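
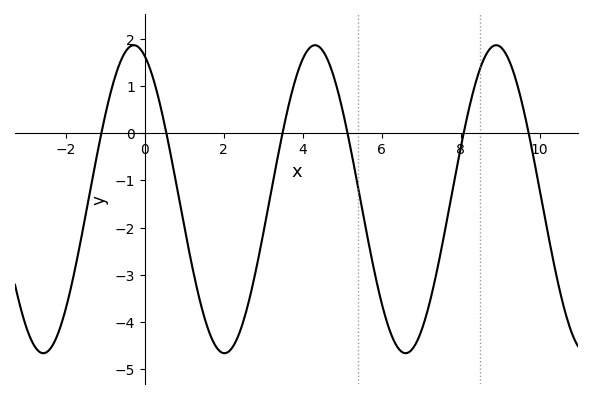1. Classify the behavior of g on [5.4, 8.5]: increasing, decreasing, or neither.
neither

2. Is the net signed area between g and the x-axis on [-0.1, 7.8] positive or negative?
negative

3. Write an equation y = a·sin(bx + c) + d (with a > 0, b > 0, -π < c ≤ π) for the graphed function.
y = 3.26sin(1.37x + 1.94) - 1.4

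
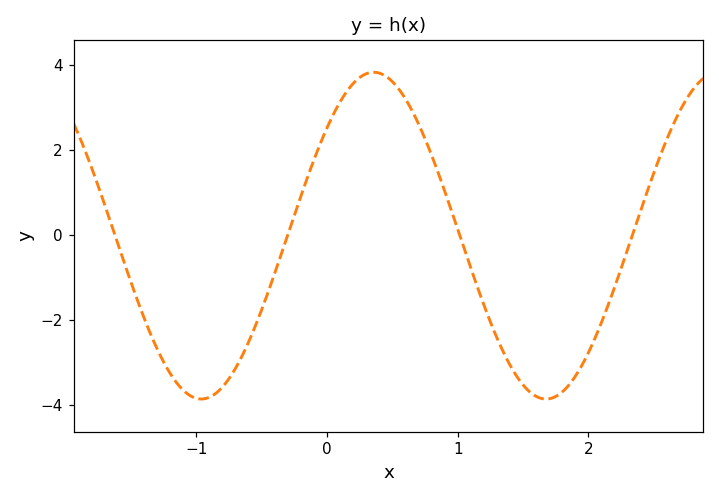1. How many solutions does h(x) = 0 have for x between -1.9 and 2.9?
4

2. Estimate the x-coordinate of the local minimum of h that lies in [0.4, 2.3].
1.68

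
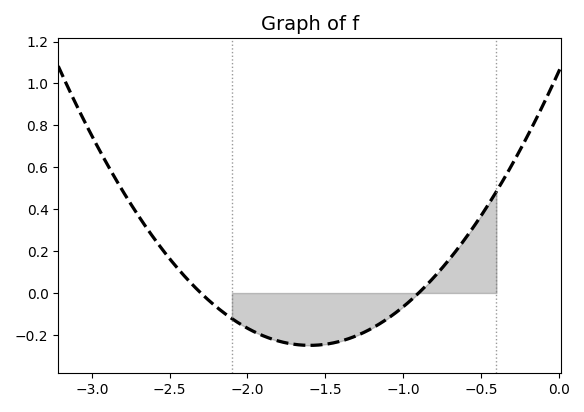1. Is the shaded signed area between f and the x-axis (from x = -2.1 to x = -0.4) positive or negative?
negative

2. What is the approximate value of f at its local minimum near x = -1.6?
-0.25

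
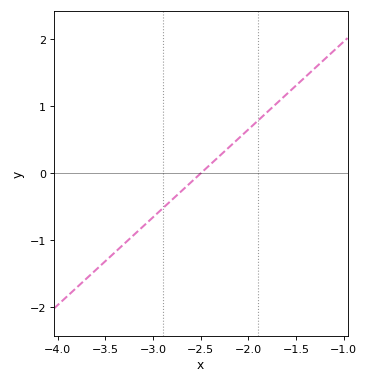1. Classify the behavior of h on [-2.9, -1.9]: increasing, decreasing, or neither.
increasing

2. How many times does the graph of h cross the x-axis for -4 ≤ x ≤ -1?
1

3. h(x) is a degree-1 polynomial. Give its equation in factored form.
y = 1.31(x + 2.5)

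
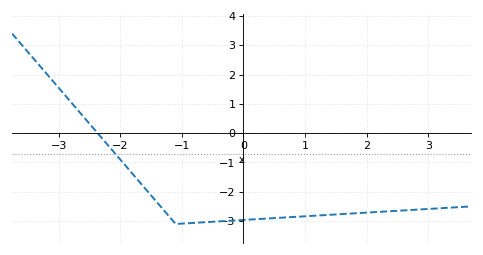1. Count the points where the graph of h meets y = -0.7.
1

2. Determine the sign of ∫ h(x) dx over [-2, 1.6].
negative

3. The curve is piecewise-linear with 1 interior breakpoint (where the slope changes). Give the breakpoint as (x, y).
(-1.1, -3.1)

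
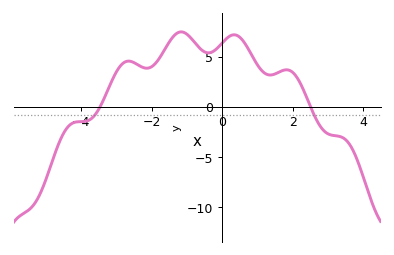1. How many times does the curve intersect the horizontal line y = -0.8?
2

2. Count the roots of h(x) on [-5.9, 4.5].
2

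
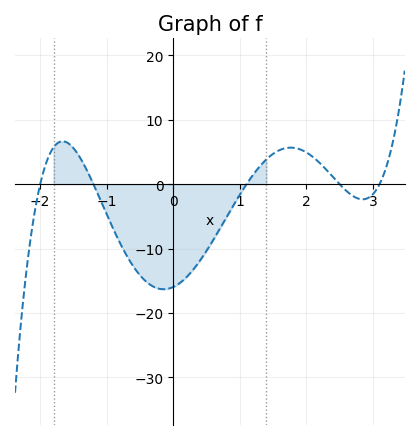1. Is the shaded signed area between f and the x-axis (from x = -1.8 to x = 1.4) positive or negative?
negative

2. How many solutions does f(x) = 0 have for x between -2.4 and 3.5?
5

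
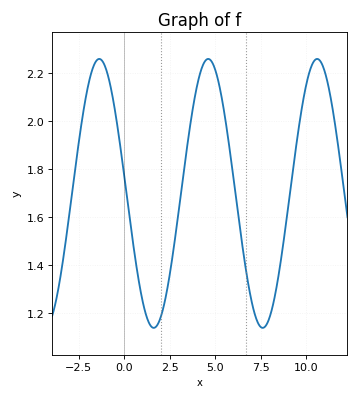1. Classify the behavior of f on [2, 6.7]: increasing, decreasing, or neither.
neither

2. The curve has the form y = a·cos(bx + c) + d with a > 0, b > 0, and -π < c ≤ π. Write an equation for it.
y = 0.56cos(1.1x + 1.4) + 1.7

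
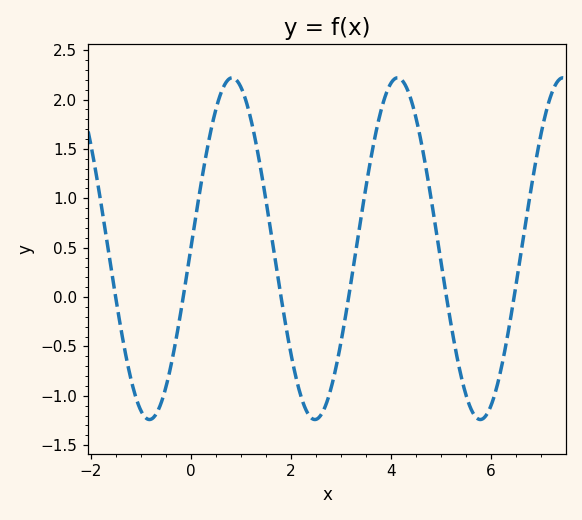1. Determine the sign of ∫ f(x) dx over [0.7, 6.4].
positive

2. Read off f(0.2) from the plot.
1.15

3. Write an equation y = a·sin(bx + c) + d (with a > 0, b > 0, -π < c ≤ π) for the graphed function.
y = 1.73sin(1.9x + 0.01) + 0.49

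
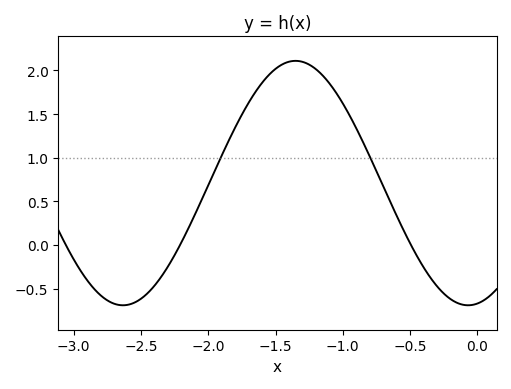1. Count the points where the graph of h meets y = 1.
2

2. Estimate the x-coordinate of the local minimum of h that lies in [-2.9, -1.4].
-2.65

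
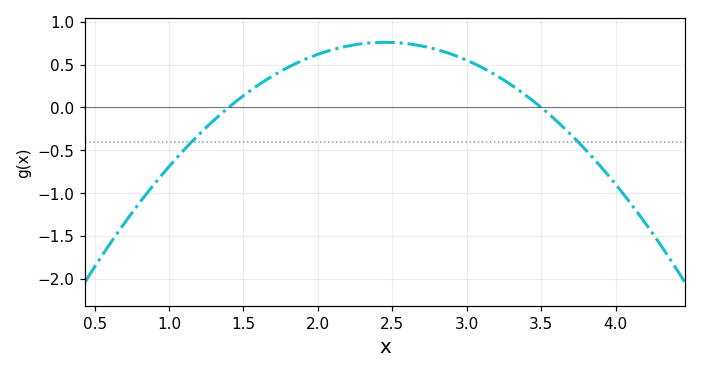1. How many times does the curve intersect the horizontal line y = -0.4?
2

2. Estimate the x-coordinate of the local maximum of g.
2.45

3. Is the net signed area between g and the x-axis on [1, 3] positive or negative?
positive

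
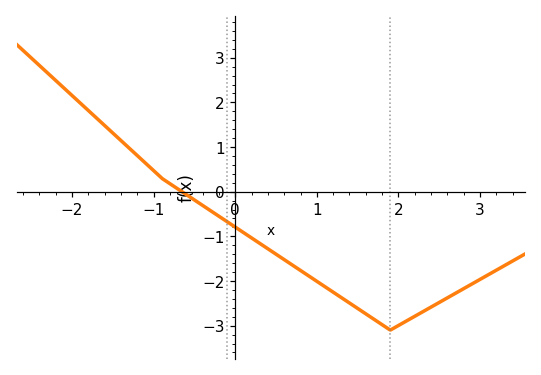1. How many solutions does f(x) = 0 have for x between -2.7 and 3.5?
1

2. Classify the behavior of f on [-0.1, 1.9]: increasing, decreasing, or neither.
decreasing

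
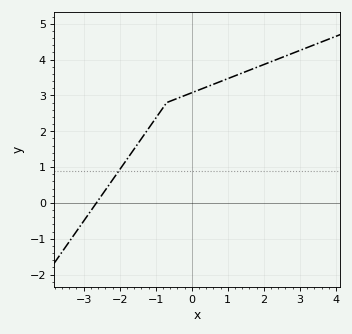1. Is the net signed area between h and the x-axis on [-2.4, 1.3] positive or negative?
positive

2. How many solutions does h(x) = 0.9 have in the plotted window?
1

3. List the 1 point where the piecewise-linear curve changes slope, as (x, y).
(-0.7, 2.8)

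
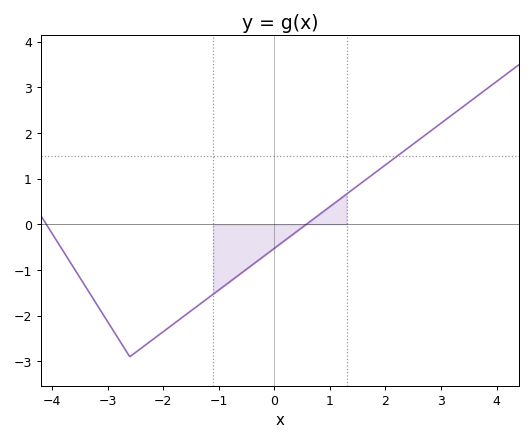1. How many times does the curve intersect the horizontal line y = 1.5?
1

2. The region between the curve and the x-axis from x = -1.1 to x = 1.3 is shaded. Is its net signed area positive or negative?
negative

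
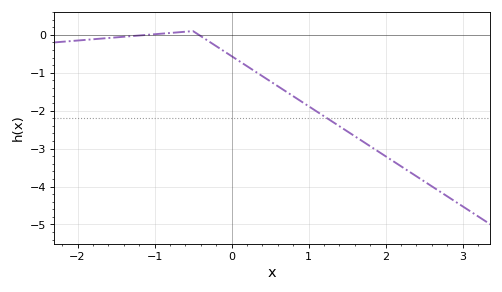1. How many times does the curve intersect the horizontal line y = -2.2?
1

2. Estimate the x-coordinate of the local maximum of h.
-0.5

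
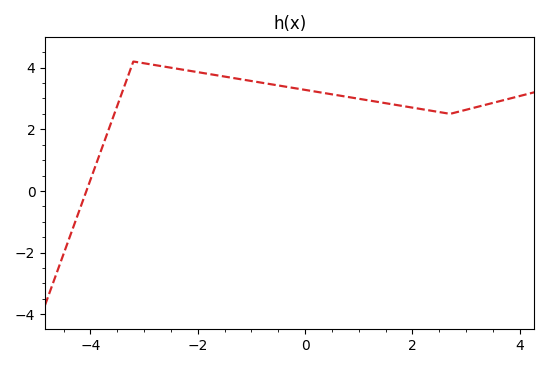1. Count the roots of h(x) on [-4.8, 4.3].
1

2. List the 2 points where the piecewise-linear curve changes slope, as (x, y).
(-3.2, 4.2); (2.7, 2.5)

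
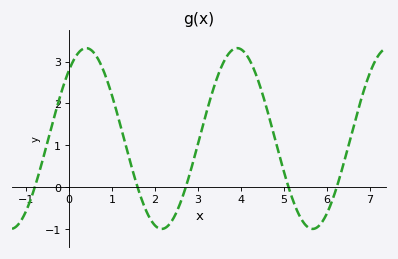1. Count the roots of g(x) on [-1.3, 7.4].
5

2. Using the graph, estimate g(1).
2.2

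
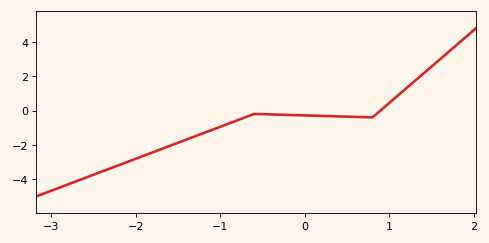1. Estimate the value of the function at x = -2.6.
-3.93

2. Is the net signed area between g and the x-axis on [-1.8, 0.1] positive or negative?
negative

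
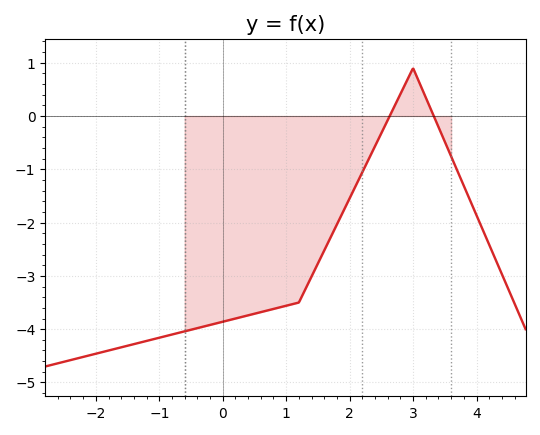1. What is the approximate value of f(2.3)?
-0.8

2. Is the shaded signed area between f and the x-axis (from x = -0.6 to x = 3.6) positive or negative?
negative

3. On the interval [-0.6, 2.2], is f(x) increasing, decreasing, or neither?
increasing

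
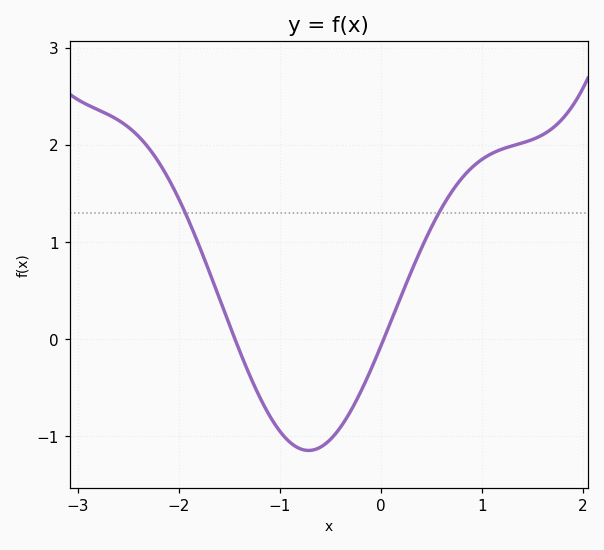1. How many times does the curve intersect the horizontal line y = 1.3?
2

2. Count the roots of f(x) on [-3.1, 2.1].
2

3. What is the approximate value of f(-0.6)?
-1.12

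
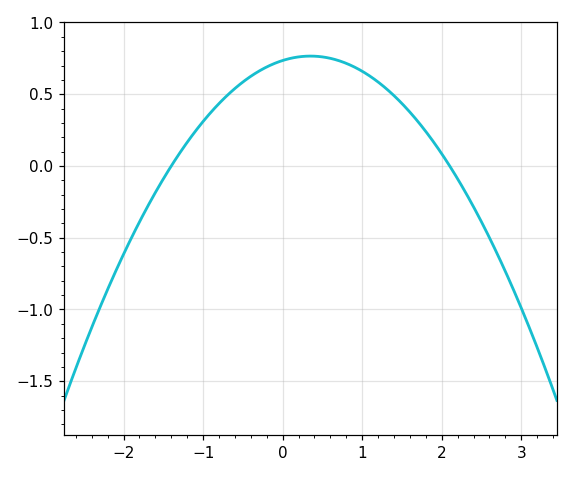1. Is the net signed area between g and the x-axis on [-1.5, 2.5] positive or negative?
positive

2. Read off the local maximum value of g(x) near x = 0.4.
0.75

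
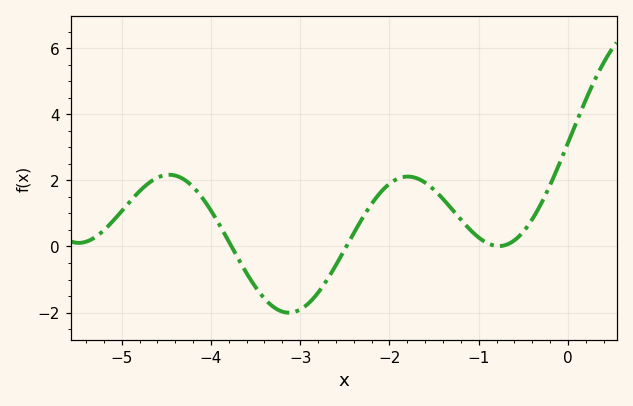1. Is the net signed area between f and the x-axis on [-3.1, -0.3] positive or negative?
positive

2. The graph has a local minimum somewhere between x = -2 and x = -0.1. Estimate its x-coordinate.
-0.8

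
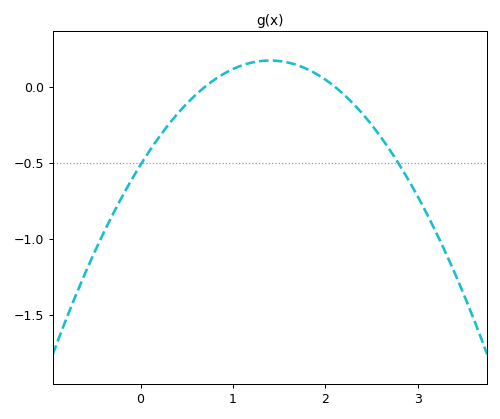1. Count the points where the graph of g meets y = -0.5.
2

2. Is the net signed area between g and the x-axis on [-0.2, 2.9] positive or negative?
negative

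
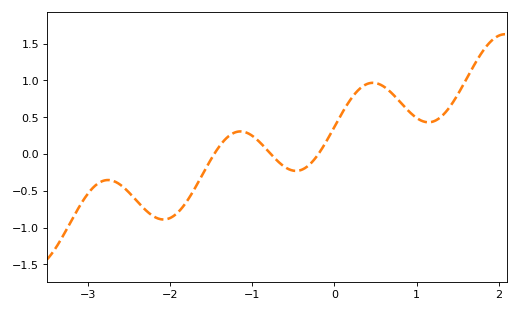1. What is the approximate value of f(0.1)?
0.57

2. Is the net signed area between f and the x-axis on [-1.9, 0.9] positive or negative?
positive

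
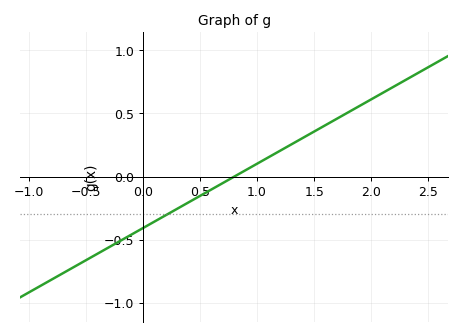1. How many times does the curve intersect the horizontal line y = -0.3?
1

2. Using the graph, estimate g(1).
0.102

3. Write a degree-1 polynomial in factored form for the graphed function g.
y = 0.51(x - 0.8)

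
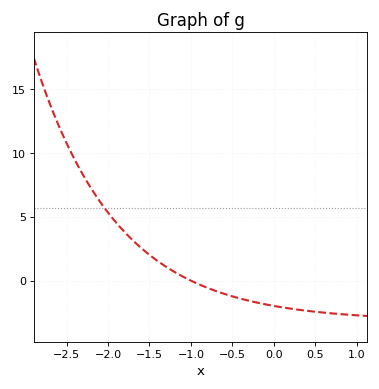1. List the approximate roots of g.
-0.997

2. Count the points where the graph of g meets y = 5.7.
1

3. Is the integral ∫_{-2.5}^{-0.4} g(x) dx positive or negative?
positive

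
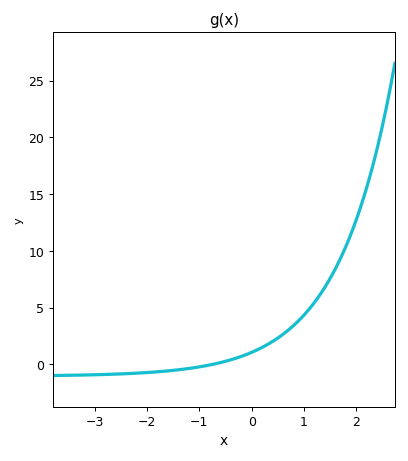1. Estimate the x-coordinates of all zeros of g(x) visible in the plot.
-0.7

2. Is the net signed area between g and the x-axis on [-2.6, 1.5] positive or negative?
positive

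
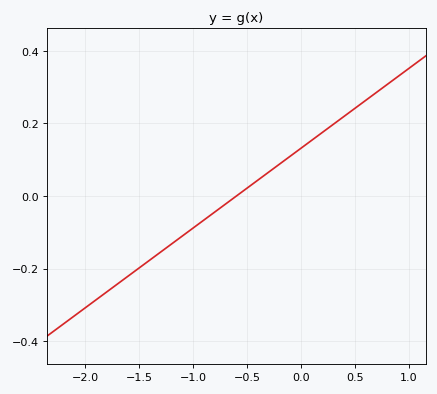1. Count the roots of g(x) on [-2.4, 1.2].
1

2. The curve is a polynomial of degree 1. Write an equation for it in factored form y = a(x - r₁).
y = 0.22(x + 0.6)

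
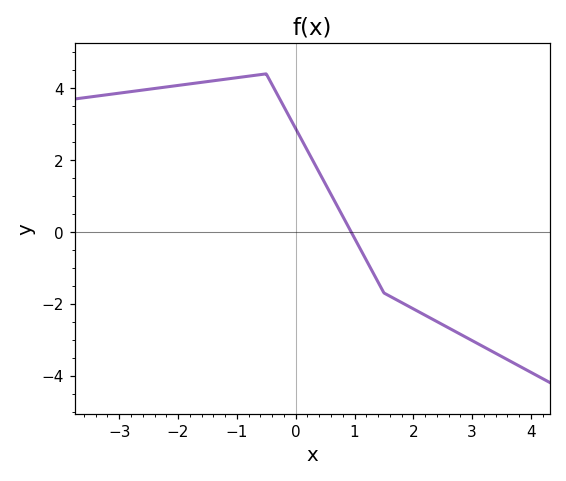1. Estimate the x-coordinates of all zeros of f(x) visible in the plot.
0.943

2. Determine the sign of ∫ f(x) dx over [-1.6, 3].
positive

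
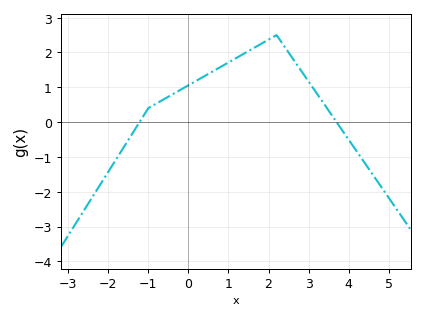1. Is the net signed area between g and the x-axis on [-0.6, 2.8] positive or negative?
positive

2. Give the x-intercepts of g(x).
-1.22, 3.7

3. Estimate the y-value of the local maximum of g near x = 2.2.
2.5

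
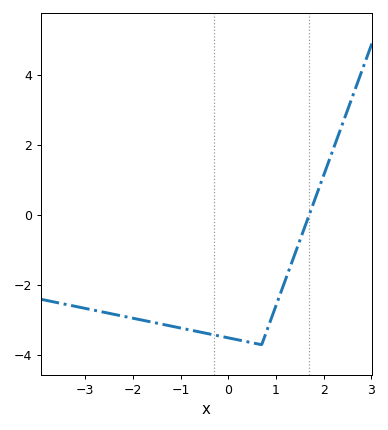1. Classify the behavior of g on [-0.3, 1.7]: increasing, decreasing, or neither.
neither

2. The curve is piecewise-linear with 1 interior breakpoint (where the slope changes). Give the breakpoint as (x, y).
(0.7, -3.7)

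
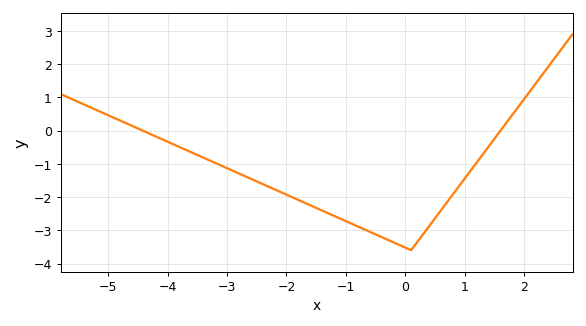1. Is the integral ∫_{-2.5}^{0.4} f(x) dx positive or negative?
negative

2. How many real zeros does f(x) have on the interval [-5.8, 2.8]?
2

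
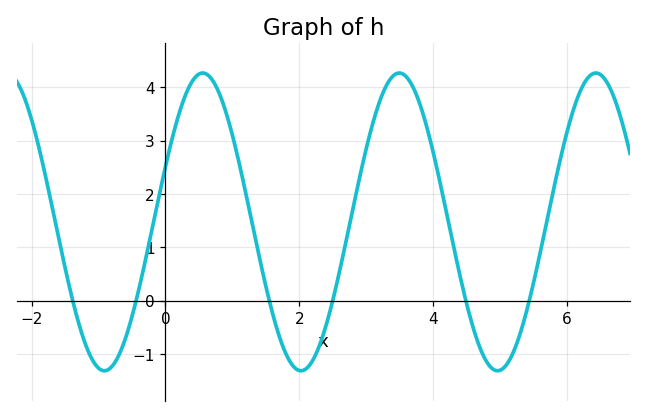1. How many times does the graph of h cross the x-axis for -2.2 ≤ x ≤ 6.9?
6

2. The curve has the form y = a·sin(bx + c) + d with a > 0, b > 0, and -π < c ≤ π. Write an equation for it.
y = 2.79sin(2.14x + 0.38) + 1.48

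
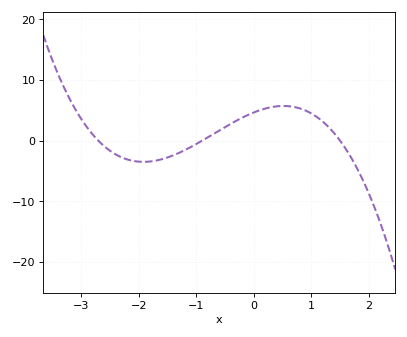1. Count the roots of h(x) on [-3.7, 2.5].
3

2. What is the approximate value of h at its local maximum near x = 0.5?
5.74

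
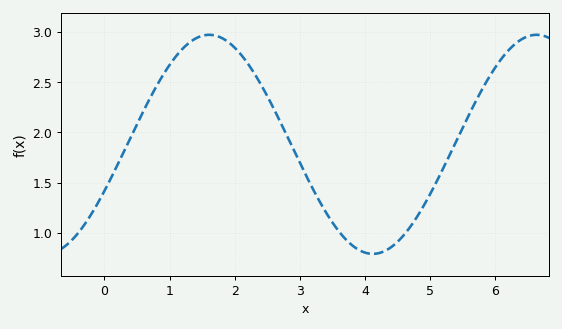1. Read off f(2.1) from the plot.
2.77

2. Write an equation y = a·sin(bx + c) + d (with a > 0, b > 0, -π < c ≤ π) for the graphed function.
y = 1.09sin(1.25x - 0.44) + 1.88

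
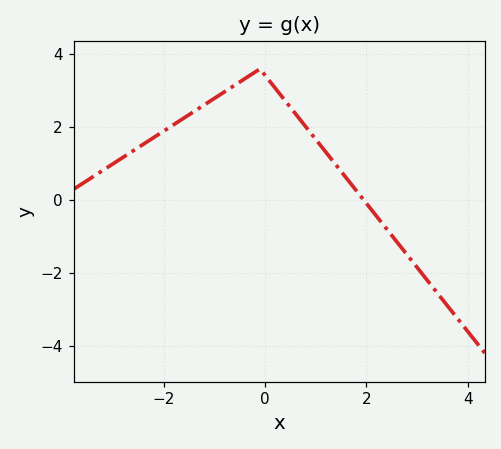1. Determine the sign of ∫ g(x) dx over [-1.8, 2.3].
positive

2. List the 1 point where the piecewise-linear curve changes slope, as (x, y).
(-0.1, 3.6)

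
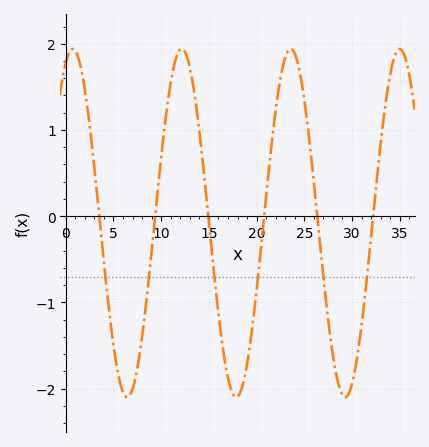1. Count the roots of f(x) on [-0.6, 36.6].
6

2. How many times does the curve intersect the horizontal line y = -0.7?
6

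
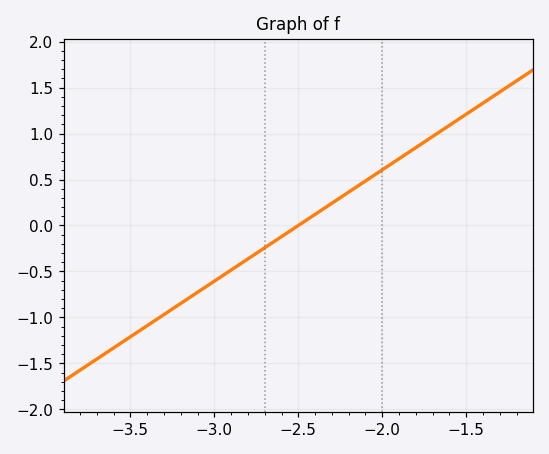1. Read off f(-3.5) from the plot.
-1.2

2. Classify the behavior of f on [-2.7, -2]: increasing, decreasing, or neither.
increasing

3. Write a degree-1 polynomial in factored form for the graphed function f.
y = 1.21(x + 2.5)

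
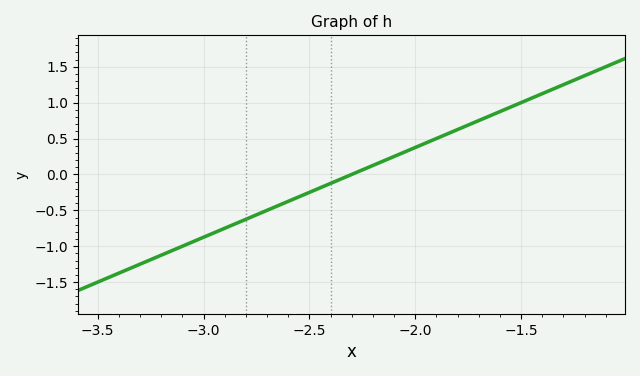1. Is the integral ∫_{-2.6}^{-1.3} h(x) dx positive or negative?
positive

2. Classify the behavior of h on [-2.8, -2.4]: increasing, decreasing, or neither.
increasing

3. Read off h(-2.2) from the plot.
0.1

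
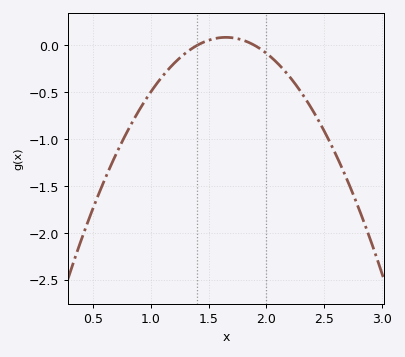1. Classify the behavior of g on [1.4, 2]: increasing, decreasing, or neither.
neither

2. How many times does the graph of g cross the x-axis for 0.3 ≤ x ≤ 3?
2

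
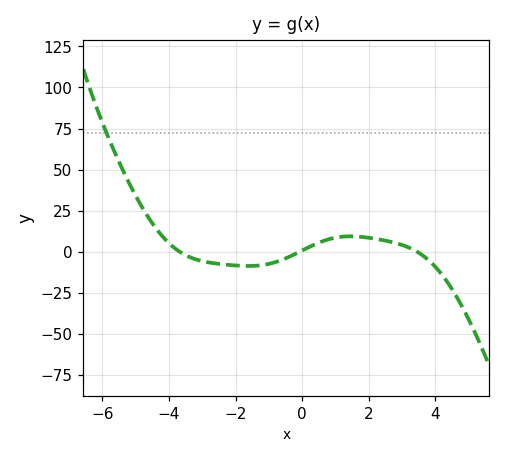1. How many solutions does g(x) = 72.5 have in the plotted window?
1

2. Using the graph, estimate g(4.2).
-15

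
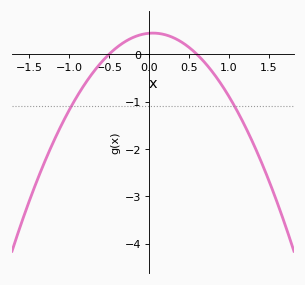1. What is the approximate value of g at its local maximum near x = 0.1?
0.448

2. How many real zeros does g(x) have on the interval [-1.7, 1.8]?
2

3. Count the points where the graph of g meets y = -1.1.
2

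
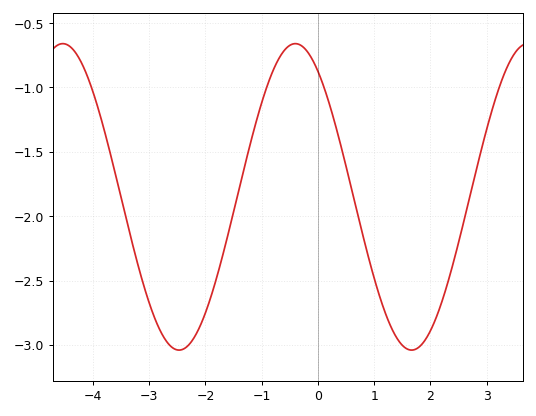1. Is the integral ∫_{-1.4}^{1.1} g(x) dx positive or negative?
negative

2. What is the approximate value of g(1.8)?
-3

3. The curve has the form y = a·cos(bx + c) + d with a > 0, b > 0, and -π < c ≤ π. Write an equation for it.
y = 1.19cos(1.5x + 0.61) - 1.85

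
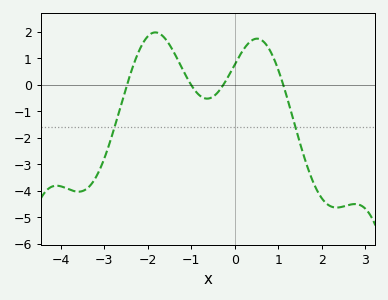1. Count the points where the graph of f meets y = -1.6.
2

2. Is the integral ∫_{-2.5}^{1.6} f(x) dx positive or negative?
positive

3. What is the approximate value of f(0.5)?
1.74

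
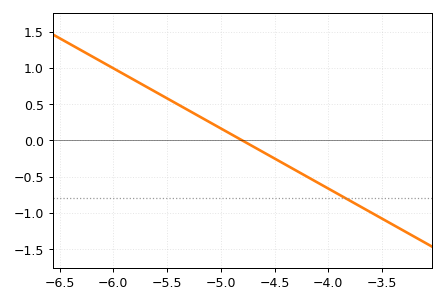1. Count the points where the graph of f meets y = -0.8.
1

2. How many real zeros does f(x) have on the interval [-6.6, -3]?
1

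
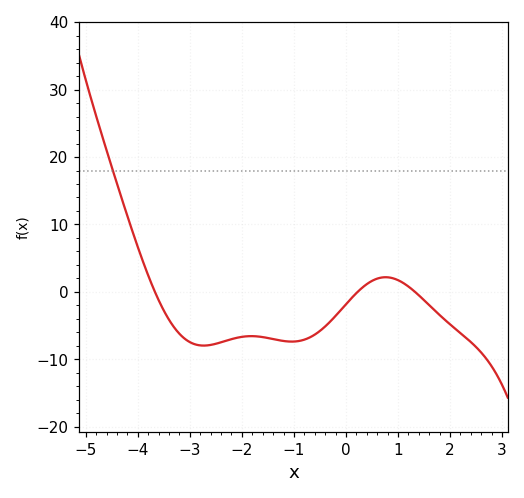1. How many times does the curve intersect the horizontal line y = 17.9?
1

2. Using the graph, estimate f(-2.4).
-7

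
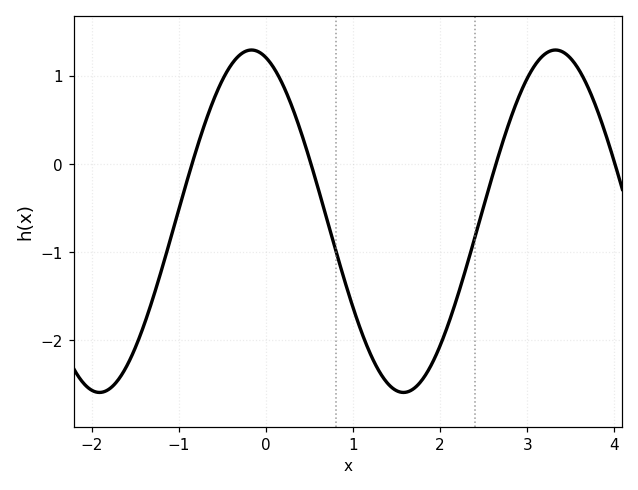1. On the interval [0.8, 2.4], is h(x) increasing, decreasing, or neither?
neither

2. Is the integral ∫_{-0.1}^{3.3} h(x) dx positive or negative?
negative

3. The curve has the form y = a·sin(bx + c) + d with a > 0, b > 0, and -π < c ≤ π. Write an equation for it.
y = 1.94sin(1.8x + 1.9) - 0.65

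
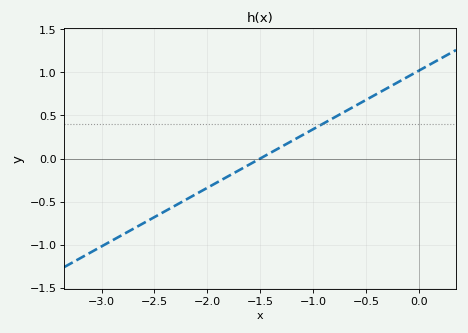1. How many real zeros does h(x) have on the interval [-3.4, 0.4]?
1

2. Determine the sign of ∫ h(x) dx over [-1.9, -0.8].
positive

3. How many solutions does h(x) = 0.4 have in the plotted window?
1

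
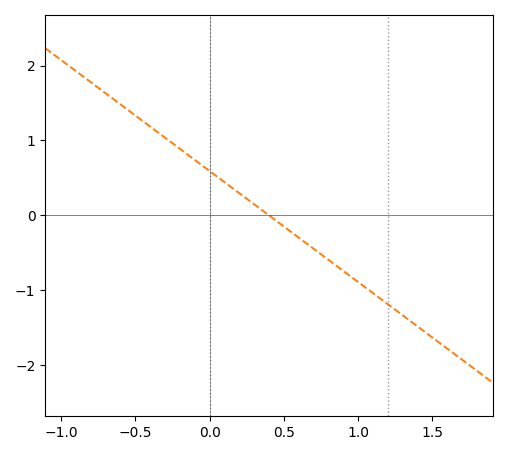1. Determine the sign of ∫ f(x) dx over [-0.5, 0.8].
positive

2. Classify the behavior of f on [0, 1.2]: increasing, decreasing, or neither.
decreasing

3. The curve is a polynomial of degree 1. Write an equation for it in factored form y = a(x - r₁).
y = -1.48(x - 0.4)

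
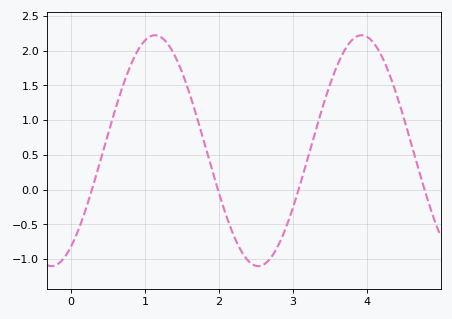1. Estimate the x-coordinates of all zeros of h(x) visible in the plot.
0.3, 2, 3.1, 4.8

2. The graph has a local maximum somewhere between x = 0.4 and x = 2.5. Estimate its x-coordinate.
1.1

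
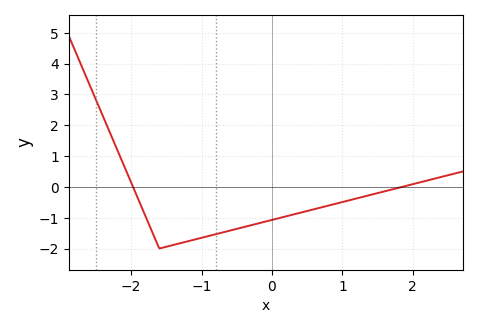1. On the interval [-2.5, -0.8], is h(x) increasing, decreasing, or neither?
neither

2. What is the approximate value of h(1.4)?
-0.3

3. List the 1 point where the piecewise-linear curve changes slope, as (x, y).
(-1.6, -2)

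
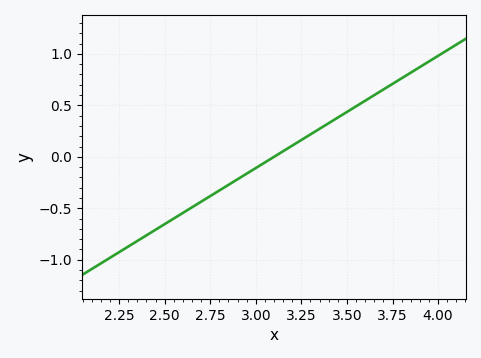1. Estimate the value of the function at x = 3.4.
0.327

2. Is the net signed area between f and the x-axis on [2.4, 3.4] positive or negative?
negative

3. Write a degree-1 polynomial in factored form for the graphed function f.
y = 1.09(x - 3.1)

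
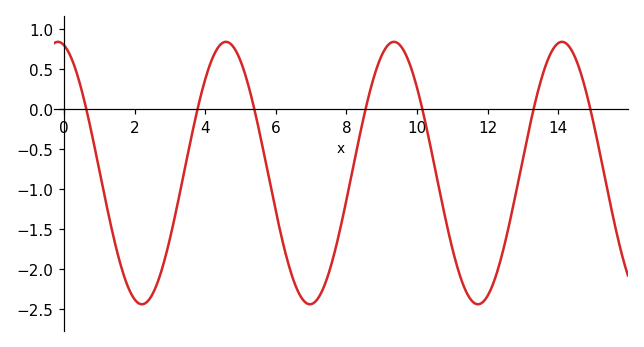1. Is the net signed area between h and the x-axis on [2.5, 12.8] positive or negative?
negative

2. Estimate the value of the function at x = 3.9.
0.2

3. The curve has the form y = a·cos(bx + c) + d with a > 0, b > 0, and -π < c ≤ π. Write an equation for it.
y = 1.64cos(1.3x + 0.23) - 0.8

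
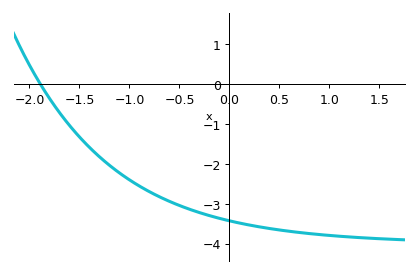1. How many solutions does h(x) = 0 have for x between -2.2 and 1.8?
1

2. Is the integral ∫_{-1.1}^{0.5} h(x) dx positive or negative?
negative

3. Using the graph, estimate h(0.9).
-3.77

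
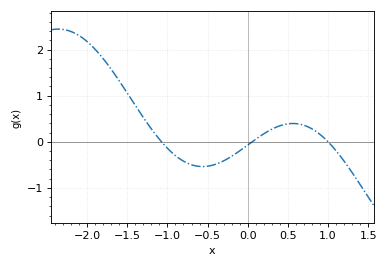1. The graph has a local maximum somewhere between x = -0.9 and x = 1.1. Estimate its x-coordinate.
0.6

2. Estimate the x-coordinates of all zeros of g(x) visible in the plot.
-1.1, 0.1, 1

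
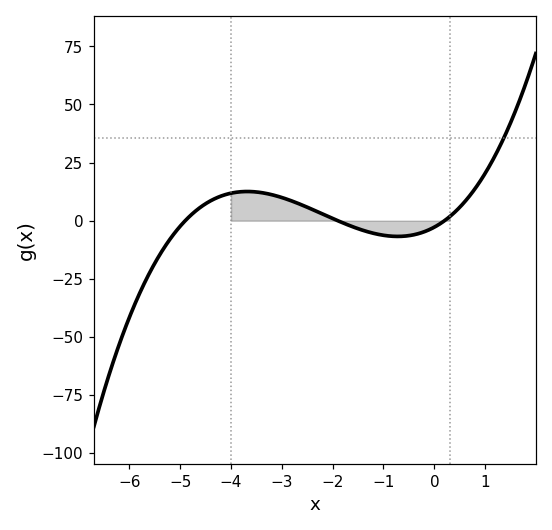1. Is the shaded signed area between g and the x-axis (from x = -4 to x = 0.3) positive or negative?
positive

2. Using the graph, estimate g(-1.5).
-4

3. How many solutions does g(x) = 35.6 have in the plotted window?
1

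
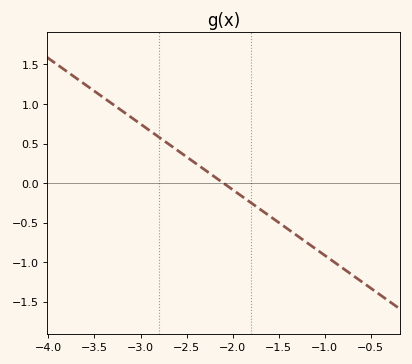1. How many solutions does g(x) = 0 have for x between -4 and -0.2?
1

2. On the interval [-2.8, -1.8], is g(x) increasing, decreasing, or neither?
decreasing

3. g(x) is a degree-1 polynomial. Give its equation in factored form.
y = -0.83(x + 2.1)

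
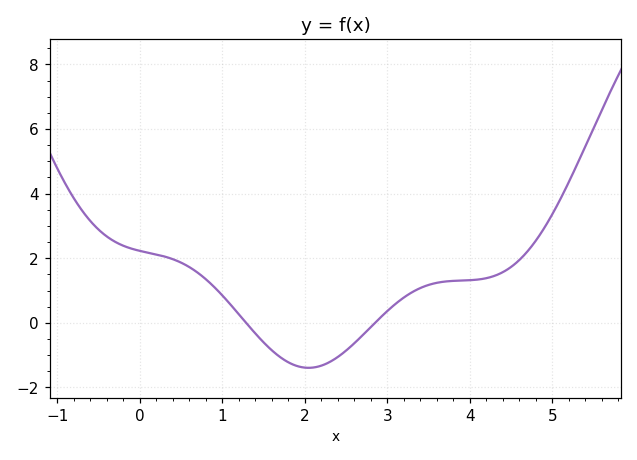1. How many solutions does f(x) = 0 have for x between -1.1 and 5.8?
2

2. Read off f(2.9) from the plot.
0.2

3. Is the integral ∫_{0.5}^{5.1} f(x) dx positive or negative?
positive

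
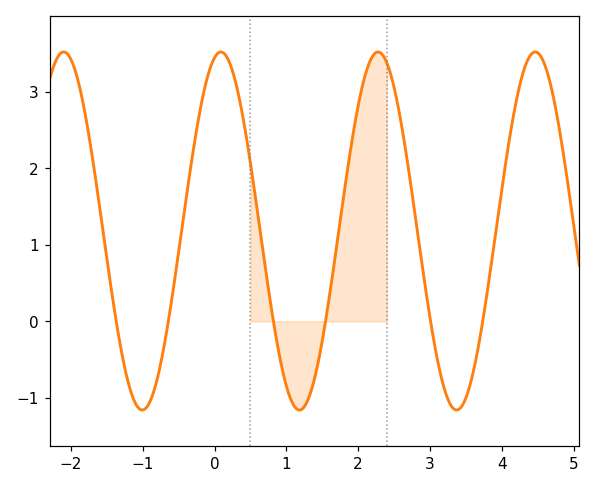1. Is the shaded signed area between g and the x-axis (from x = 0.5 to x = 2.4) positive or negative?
positive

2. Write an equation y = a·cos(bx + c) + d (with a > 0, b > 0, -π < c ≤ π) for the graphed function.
y = 2.34cos(2.87x - 0.252) + 1.18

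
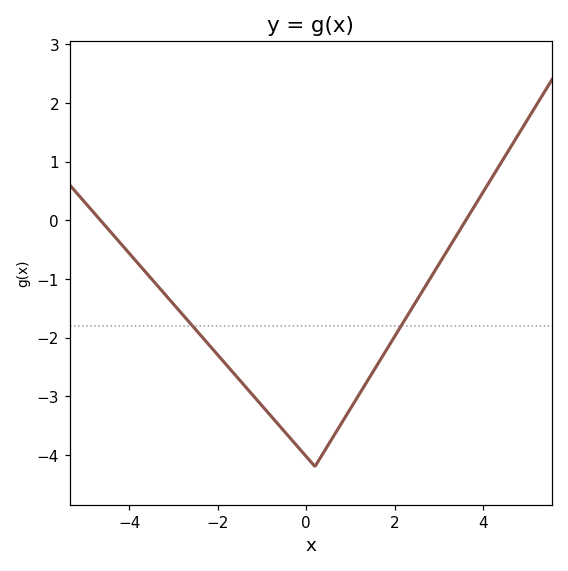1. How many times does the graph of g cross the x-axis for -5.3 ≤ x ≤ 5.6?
2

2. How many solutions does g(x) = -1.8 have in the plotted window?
2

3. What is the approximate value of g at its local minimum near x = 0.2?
-4.2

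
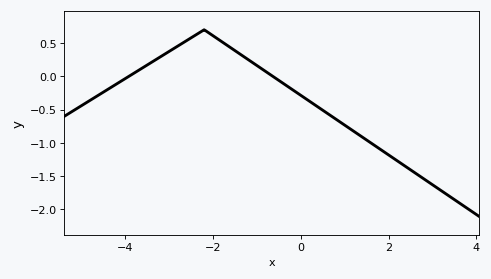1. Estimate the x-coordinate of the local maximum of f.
-2.2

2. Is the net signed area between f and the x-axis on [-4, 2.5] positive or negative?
negative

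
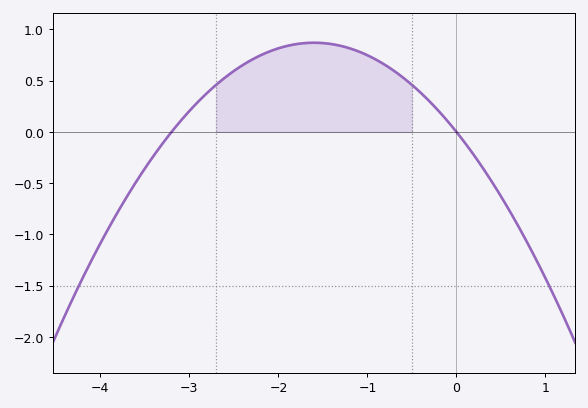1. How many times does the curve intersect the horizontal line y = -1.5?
2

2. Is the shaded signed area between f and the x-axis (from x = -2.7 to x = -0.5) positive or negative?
positive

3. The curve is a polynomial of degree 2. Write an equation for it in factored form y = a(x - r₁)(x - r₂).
y = -0.34(x + 3.2)(x - 0)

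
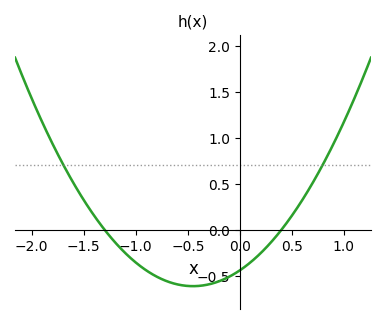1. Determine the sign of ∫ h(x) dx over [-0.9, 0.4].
negative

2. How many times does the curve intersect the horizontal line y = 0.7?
2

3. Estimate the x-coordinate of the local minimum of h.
-0.45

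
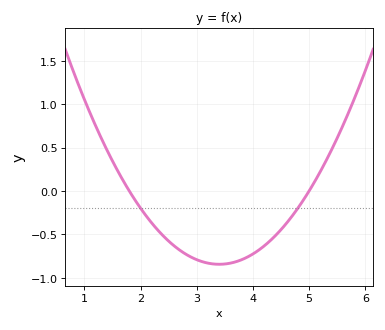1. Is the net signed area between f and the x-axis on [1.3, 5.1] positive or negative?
negative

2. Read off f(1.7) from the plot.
0.1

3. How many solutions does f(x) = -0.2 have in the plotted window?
2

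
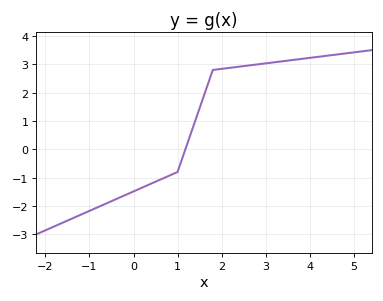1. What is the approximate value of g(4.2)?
3.3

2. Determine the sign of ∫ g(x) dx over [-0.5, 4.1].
positive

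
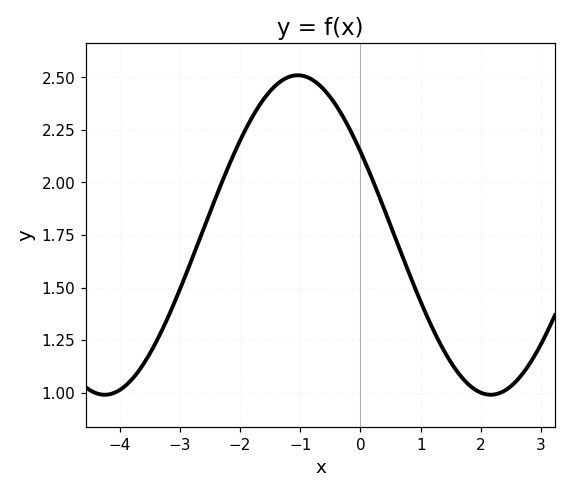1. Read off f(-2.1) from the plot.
2.14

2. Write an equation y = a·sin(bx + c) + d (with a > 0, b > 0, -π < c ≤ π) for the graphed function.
y = 0.76sin(0.98x + 2.59) + 1.75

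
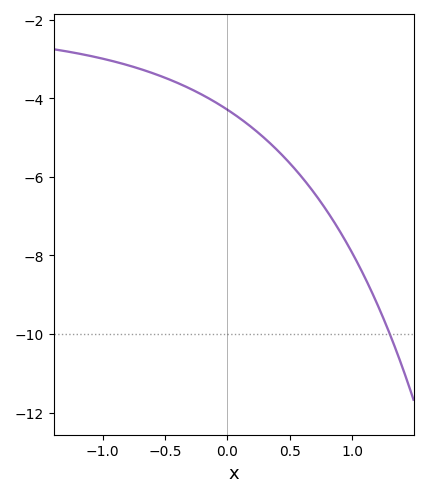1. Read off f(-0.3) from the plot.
-3.75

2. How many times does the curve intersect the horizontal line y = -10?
1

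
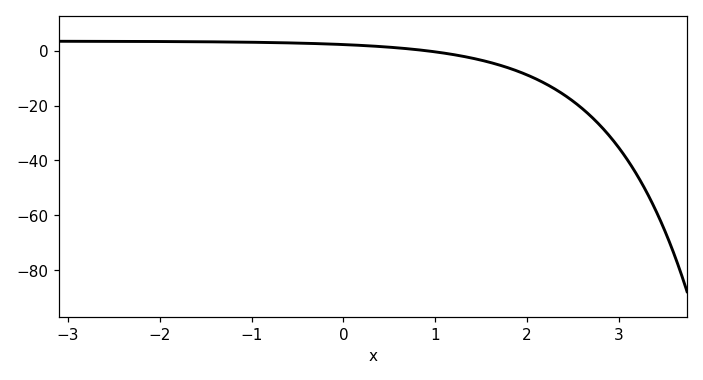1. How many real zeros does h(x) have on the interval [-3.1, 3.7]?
1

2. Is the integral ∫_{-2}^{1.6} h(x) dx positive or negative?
positive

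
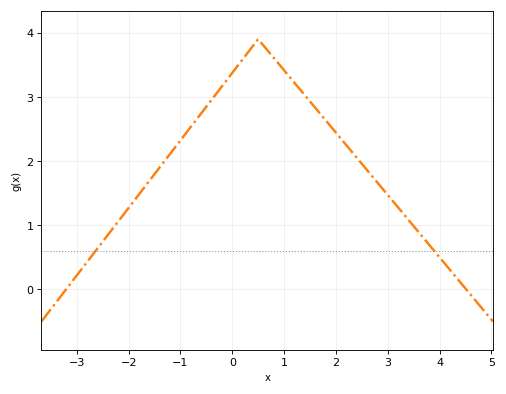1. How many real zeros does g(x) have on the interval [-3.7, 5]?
2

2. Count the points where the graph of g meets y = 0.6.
2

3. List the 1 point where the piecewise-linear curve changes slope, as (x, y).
(0.5, 3.9)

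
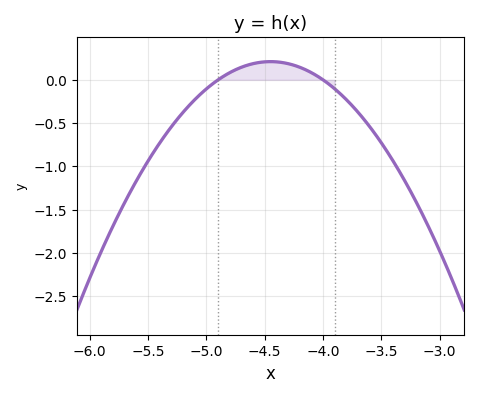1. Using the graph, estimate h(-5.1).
-0.25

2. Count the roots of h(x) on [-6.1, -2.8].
2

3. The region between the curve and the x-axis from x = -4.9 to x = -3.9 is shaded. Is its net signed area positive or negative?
positive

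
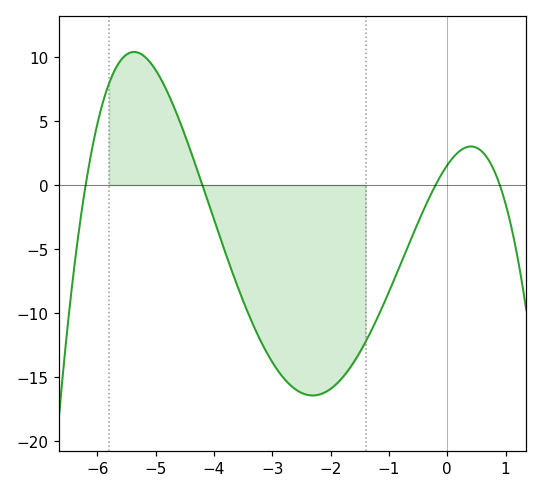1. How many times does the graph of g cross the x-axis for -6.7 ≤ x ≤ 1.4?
4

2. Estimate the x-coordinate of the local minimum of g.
-2.4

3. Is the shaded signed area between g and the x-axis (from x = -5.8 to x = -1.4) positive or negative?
negative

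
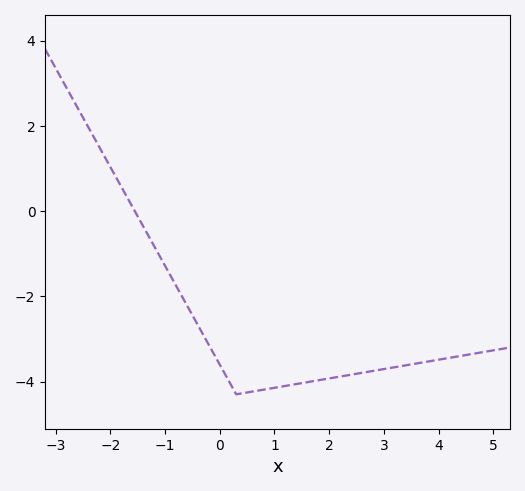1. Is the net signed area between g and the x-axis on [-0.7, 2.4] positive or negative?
negative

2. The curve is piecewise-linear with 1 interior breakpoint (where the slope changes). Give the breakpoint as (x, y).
(0.3, -4.3)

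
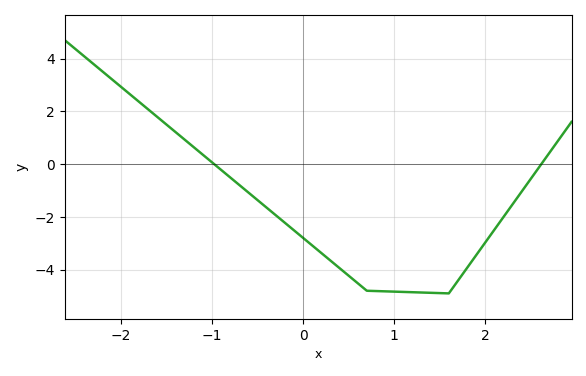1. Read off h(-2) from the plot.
3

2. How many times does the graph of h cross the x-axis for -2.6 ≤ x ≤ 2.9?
2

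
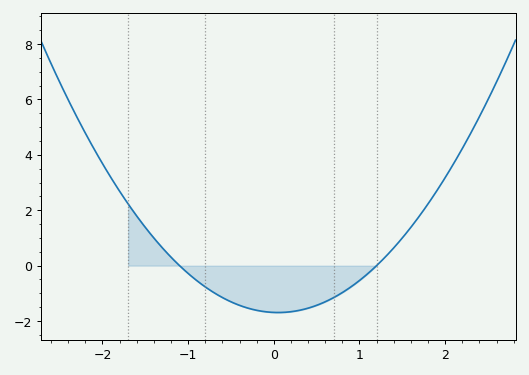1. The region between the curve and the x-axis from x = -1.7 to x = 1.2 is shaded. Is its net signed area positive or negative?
negative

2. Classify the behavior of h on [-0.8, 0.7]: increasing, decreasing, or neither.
neither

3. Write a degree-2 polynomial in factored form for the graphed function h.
y = 1.28(x + 1.1)(x - 1.2)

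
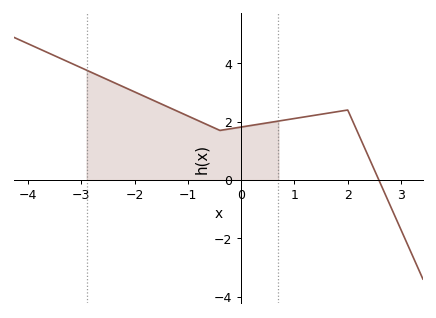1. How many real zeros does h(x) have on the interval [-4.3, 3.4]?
1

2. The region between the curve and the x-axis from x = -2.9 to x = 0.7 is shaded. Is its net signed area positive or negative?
positive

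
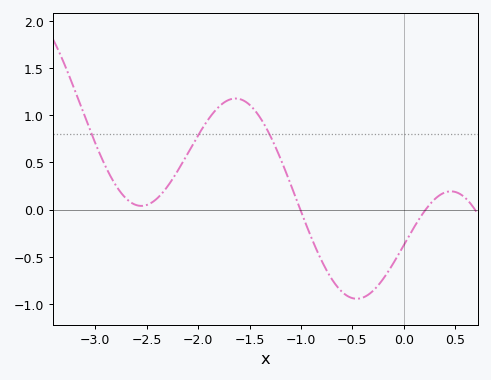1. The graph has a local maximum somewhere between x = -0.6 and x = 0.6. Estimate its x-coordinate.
0.458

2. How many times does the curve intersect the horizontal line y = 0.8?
3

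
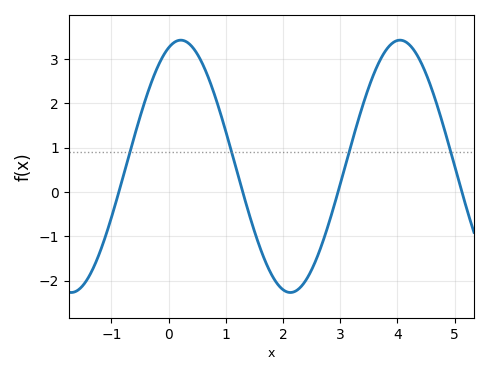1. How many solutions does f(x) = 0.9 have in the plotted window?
4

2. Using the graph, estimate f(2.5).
-1.8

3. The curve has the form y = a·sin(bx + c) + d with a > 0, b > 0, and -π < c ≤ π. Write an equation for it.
y = 2.85sin(1.6x + 1.2) + 0.58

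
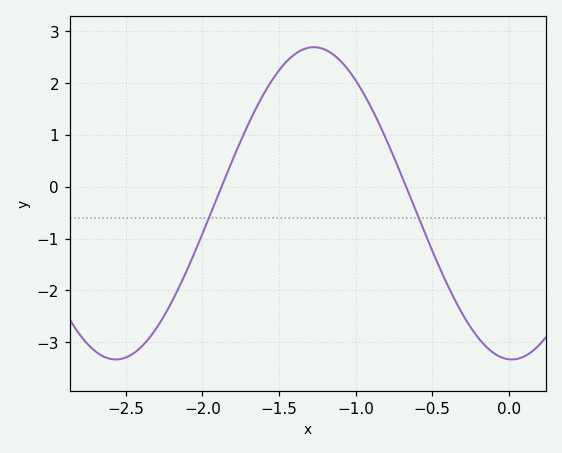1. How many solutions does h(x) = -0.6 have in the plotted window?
2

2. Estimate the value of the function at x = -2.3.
-2.73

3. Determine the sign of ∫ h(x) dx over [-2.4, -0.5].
positive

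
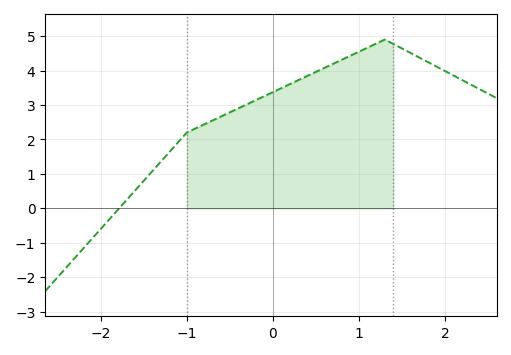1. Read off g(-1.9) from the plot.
-0.3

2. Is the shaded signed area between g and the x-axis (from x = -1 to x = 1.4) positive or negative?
positive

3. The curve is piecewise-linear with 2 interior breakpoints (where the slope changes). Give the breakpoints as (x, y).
(-1, 2.2); (1.3, 4.9)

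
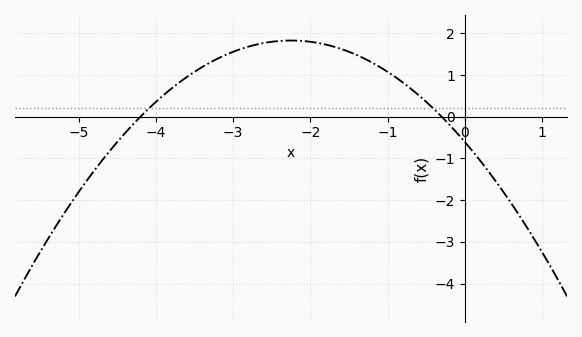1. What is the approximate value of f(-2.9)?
1.6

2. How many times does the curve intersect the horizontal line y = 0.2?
2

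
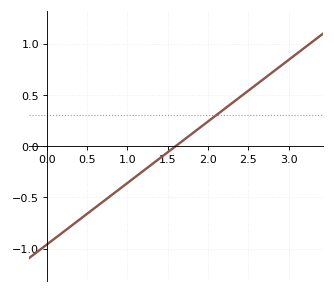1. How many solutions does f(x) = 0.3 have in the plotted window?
1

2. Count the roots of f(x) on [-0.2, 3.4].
1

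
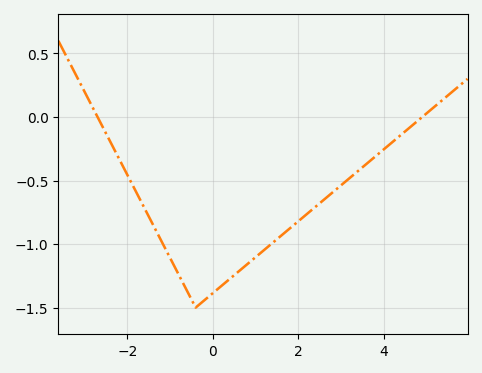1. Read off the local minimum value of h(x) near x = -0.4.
-1.5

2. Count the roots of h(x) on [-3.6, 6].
2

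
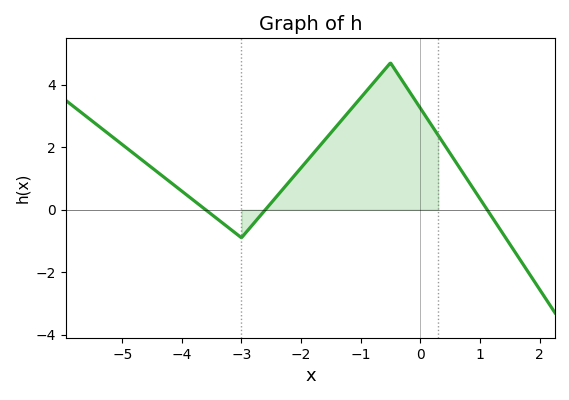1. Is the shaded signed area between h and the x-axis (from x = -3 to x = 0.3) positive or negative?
positive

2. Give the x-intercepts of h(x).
-3.6, -2.6, 1.2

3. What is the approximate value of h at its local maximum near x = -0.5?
4.6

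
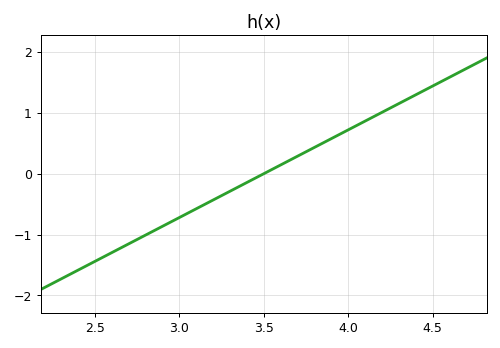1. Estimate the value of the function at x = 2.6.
-1.3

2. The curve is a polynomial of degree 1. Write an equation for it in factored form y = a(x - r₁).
y = 1.44(x - 3.5)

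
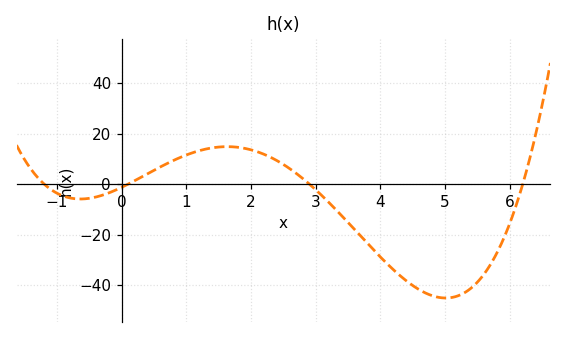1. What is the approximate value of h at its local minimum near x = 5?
-46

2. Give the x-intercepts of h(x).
-1.2, 0, 3, 6.2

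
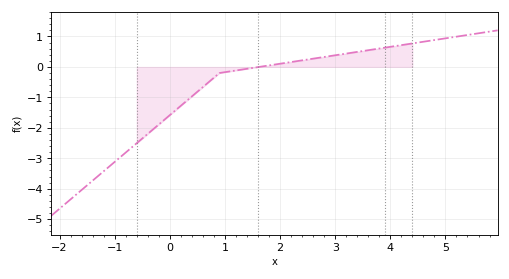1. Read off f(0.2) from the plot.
-1.3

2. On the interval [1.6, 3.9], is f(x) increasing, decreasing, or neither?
increasing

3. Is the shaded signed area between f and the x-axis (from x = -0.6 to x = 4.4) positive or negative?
negative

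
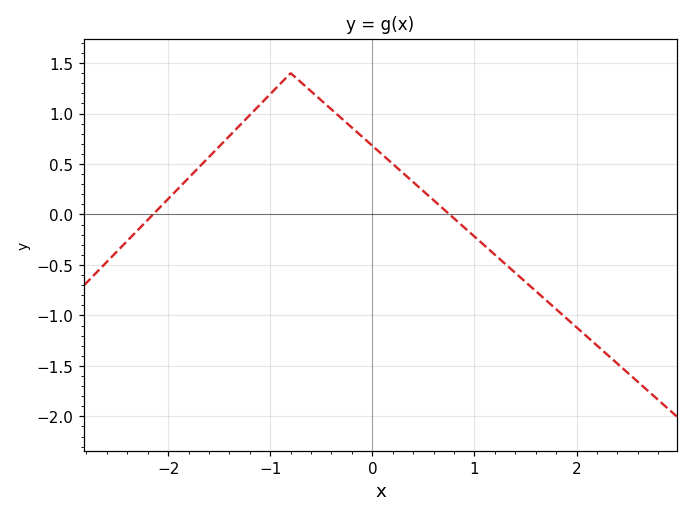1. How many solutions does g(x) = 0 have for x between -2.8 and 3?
2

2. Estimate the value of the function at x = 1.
-0.2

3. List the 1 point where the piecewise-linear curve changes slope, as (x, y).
(-0.8, 1.4)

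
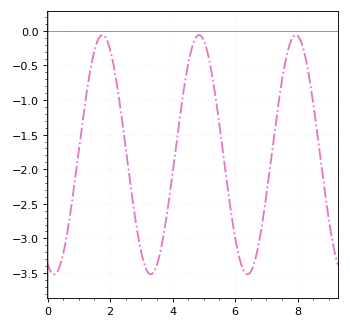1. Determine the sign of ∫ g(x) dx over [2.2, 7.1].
negative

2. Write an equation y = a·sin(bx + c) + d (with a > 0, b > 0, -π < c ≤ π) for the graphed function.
y = 1.73sin(2.03x - 1.99) - 1.79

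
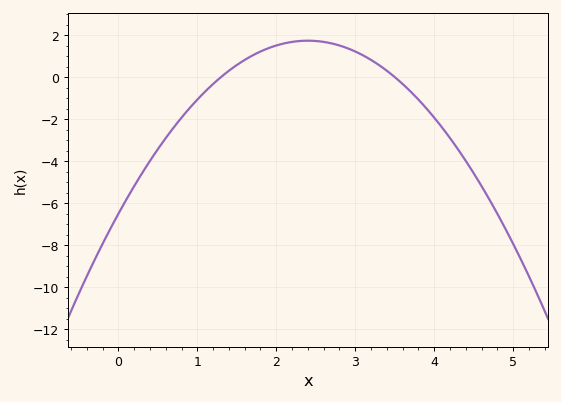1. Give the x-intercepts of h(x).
1.3, 3.5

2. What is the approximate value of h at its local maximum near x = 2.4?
1.73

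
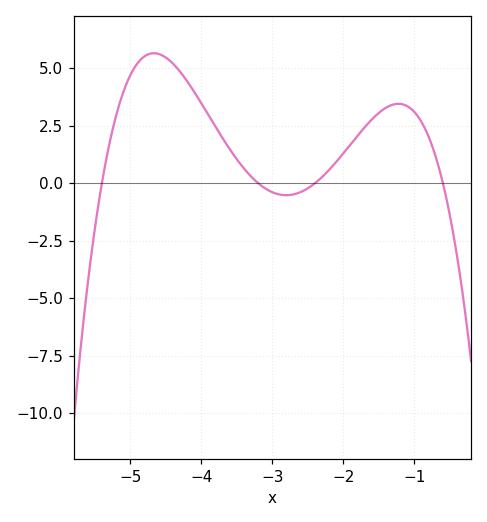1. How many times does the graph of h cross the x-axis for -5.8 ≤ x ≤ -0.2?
4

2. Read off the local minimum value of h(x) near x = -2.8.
-0.6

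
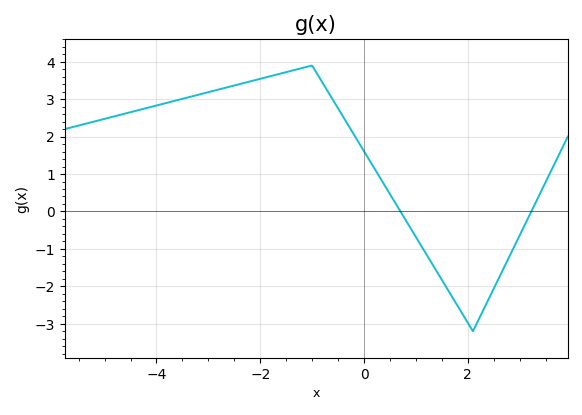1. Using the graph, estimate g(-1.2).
3.83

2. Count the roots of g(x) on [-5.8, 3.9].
2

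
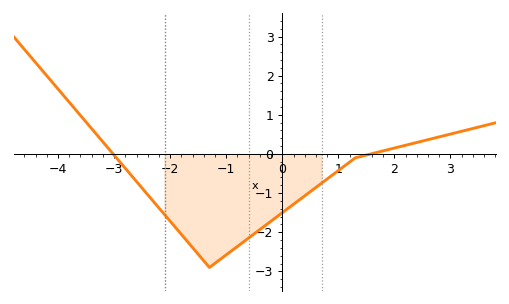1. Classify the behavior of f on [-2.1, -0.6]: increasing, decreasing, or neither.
neither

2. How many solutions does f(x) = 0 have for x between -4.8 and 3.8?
2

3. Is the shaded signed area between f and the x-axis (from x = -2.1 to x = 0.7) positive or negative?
negative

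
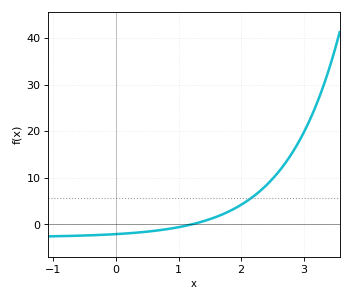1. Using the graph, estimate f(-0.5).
-2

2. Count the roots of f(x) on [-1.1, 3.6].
1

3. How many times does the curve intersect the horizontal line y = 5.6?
1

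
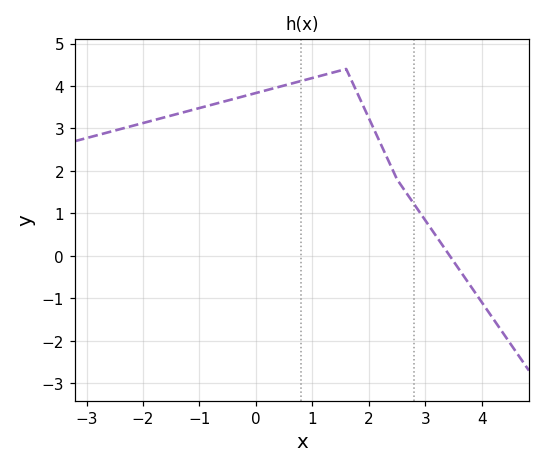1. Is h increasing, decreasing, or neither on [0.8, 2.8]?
neither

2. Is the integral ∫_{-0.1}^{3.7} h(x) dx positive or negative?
positive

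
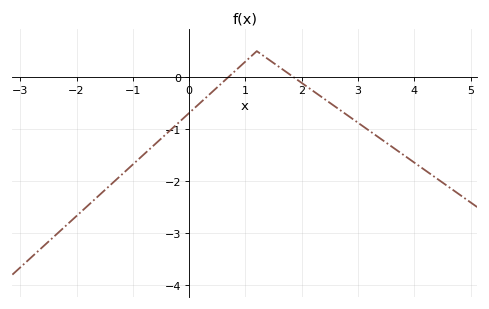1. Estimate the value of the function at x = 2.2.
-0.266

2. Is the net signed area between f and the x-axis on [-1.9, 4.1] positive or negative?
negative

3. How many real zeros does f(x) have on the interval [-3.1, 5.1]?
2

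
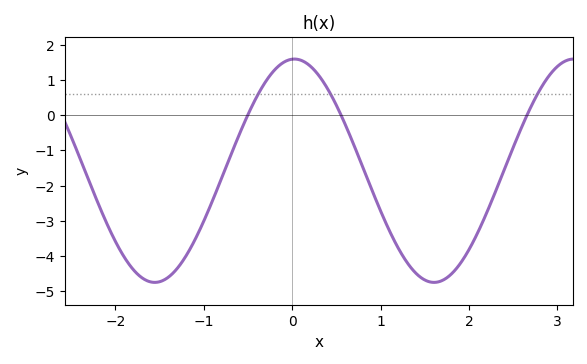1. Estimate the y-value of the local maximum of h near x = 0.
1.6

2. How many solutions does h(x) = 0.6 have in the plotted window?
3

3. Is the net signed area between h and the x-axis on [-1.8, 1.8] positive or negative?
negative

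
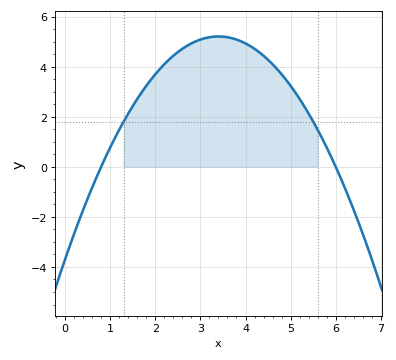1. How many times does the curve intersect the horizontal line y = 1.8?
2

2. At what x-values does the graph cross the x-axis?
0.8, 6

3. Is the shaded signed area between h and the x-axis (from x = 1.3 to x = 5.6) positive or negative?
positive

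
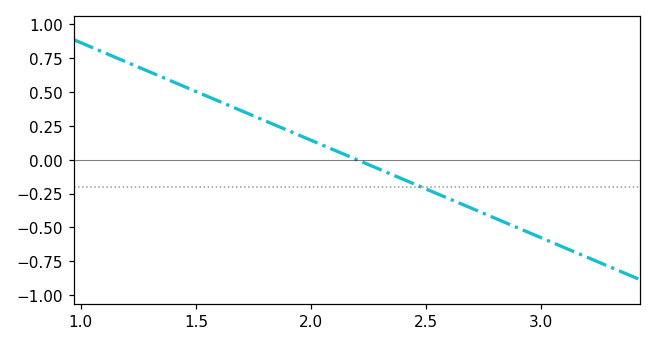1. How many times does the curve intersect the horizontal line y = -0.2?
1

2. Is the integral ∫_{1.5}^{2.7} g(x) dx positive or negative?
positive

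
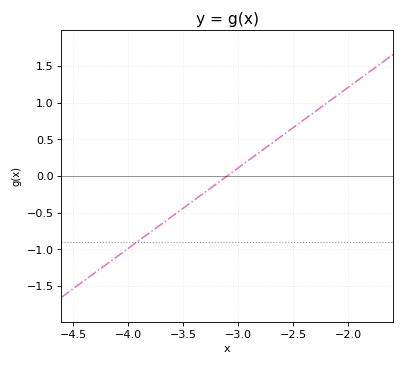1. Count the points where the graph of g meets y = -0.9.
1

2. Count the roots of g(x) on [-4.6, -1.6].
1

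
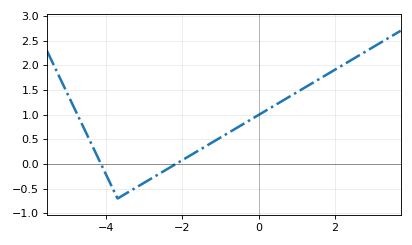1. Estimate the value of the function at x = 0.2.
1.1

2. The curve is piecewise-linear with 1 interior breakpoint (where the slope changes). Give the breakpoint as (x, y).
(-3.7, -0.7)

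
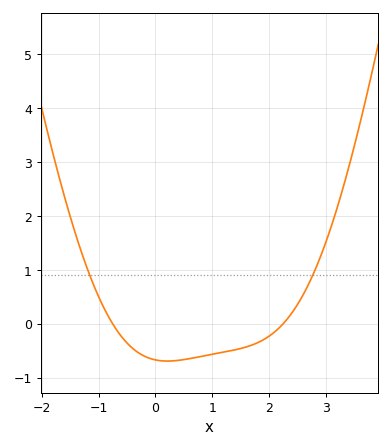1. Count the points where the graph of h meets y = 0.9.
2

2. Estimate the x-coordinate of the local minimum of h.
0.209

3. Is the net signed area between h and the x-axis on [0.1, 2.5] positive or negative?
negative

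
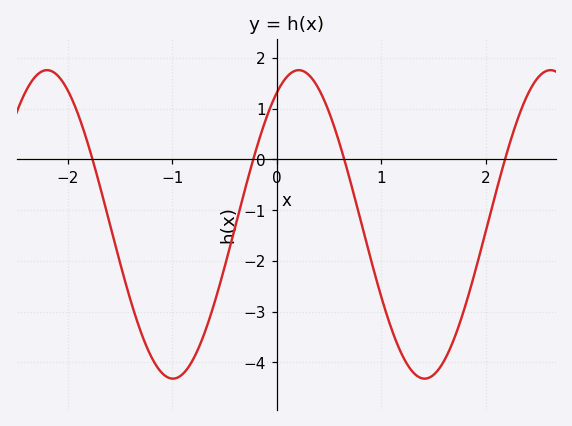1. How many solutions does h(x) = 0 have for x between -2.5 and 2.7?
4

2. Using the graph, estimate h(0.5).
0.936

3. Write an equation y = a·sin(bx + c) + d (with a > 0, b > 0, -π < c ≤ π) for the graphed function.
y = 3.04sin(2.61x + 1.02) - 1.28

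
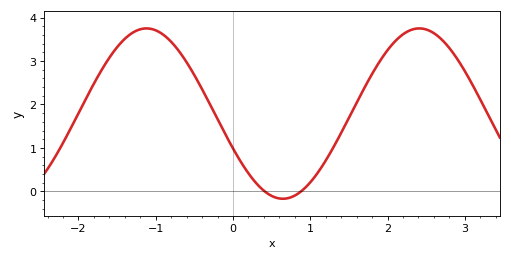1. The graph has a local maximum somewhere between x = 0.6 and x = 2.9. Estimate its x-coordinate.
2.41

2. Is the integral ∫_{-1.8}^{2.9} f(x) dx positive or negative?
positive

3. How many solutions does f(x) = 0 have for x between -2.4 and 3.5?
2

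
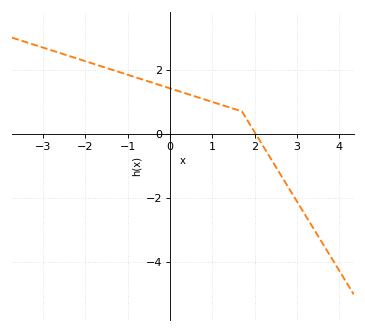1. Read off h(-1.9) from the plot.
2.22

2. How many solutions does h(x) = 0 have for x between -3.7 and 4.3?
1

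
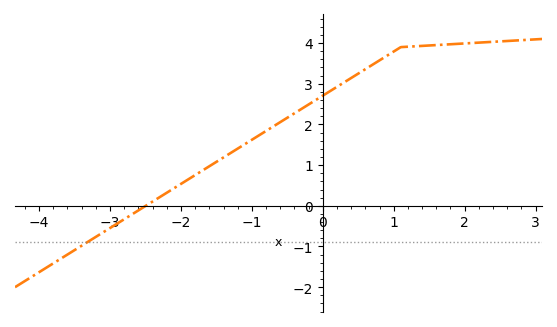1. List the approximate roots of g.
-2.5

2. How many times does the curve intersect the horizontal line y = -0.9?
1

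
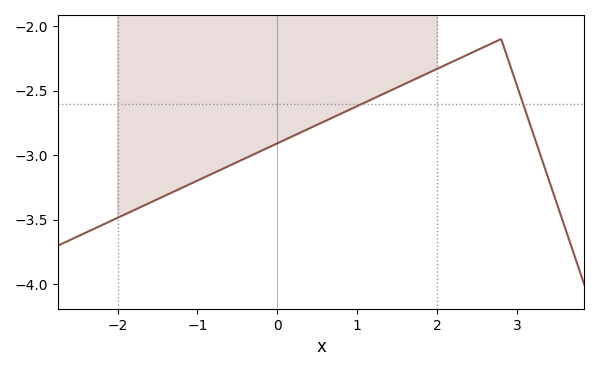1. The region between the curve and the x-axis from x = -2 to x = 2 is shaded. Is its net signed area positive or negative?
negative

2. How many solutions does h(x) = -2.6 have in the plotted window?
2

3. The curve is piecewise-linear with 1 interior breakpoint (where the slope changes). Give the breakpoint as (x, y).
(2.8, -2.1)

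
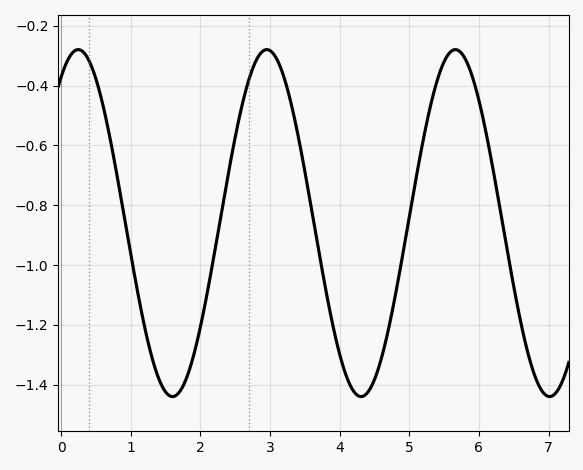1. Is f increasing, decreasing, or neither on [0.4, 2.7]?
neither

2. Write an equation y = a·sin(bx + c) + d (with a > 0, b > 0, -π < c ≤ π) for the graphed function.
y = 0.58sin(2.32x + 1) - 0.86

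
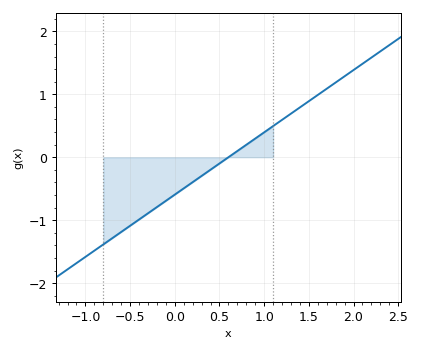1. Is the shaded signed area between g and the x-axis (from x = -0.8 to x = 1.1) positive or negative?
negative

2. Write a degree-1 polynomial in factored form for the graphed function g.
y = 0.99(x - 0.6)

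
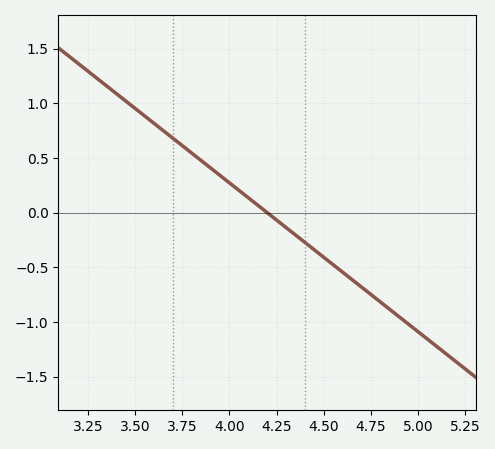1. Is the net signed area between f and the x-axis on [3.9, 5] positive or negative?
negative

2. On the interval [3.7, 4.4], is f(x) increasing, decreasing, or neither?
decreasing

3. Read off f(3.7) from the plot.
0.68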